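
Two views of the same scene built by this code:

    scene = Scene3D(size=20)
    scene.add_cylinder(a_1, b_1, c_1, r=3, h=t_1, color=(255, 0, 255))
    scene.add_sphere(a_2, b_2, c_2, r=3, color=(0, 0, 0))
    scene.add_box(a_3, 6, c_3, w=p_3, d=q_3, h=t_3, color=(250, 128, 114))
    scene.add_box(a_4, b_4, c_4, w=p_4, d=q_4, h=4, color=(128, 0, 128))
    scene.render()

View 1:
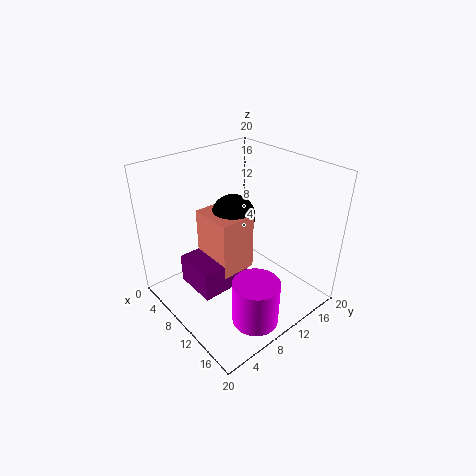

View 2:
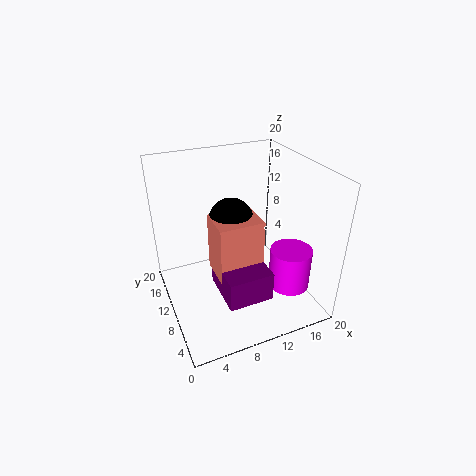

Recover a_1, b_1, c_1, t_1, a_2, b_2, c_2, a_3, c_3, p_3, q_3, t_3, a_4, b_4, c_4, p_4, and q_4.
a_1 = 17; b_1 = 7; c_1 = 2; t_1 = 6; a_2 = 9; b_2 = 10; c_2 = 13; a_3 = 6; c_3 = 6; p_3 = 6; q_3 = 5; t_3 = 8; a_4 = 6; b_4 = 3; c_4 = 4; p_4 = 6; q_4 = 7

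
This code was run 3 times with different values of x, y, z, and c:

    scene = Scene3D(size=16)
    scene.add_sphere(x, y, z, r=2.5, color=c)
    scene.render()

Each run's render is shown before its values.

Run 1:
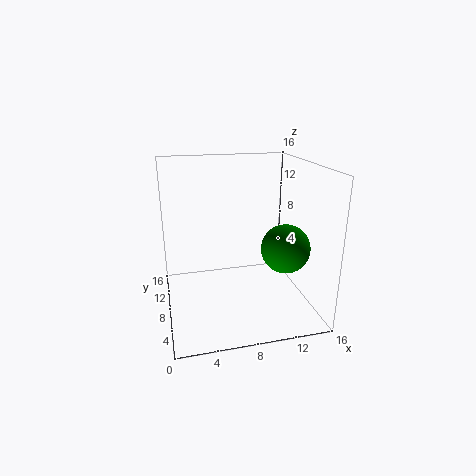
x = 12, y = 4, z = 8, c = 'green'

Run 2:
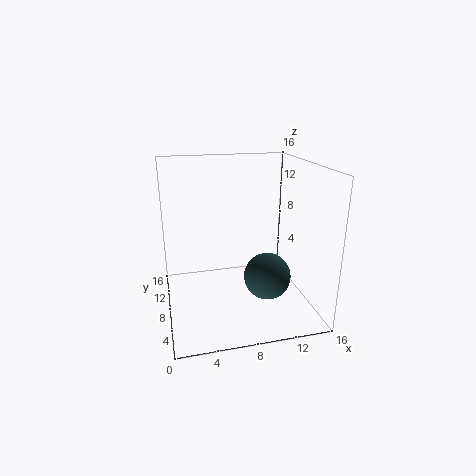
x = 10.5, y = 5, z = 4.5, c = 'darkslategray'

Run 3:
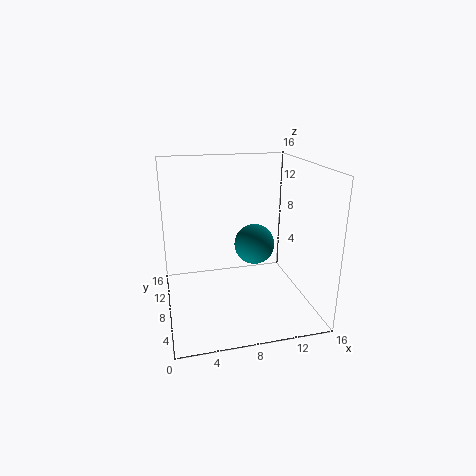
x = 11, y = 11.5, z = 5.5, c = 'teal'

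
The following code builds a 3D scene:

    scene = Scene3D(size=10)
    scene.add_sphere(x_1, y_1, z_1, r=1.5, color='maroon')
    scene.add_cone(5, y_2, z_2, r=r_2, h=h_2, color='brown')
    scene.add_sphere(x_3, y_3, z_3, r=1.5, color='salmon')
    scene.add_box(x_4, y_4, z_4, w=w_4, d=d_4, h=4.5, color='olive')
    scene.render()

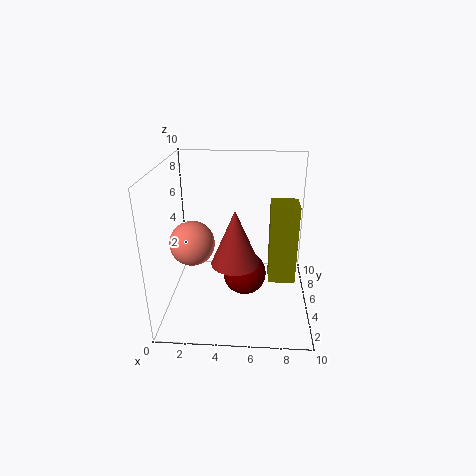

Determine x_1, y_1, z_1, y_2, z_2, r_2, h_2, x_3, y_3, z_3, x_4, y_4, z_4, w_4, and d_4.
x_1 = 5.5
y_1 = 4.5
z_1 = 2.5
y_2 = 2.5
z_2 = 4.5
r_2 = 1.5
h_2 = 3.5
x_3 = 2
y_3 = 4
z_3 = 5
x_4 = 7
y_4 = 0.5
z_4 = 4.5
w_4 = 1.5
d_4 = 1.5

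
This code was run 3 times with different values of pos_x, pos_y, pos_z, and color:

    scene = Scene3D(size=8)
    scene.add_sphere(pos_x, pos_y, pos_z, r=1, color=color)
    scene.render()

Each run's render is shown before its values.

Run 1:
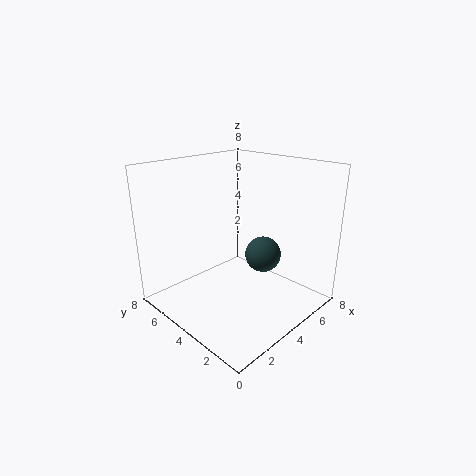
pos_x = 5, pos_y = 3, pos_z = 3, color = 'darkslategray'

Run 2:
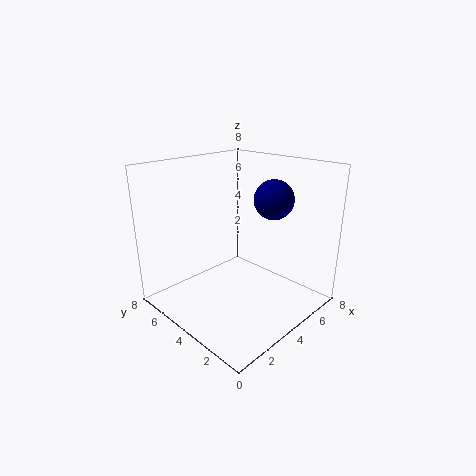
pos_x = 4.5, pos_y = 2, pos_z = 6.5, color = 'navy'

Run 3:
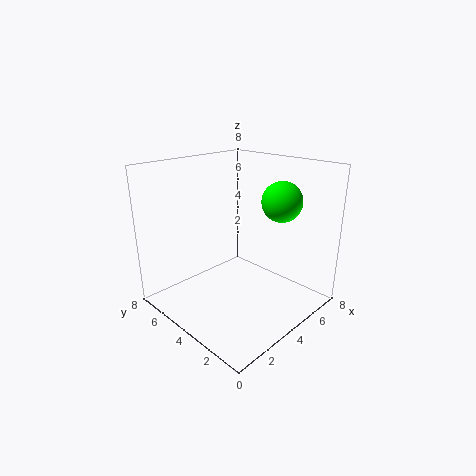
pos_x = 4.5, pos_y = 1.5, pos_z = 6.5, color = 'lime'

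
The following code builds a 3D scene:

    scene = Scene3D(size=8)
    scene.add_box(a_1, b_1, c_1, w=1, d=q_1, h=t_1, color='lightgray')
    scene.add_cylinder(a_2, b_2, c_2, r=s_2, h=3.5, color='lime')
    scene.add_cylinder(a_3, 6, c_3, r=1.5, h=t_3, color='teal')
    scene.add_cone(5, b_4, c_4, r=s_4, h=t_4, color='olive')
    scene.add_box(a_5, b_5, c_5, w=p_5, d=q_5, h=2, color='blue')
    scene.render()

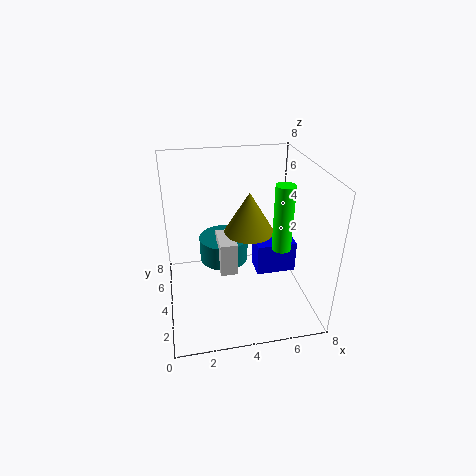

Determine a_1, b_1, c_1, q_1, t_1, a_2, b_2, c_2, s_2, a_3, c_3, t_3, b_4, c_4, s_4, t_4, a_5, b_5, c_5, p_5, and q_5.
a_1 = 3; b_1 = 4; c_1 = 1.5; q_1 = 2; t_1 = 2; a_2 = 6; b_2 = 2.5; c_2 = 4; s_2 = 0.5; a_3 = 3.5; c_3 = 1.5; t_3 = 1.5; b_4 = 5.5; c_4 = 3.5; s_4 = 1.5; t_4 = 2.5; a_5 = 5.5; b_5 = 5; c_5 = 0.5; p_5 = 2.5; q_5 = 1.5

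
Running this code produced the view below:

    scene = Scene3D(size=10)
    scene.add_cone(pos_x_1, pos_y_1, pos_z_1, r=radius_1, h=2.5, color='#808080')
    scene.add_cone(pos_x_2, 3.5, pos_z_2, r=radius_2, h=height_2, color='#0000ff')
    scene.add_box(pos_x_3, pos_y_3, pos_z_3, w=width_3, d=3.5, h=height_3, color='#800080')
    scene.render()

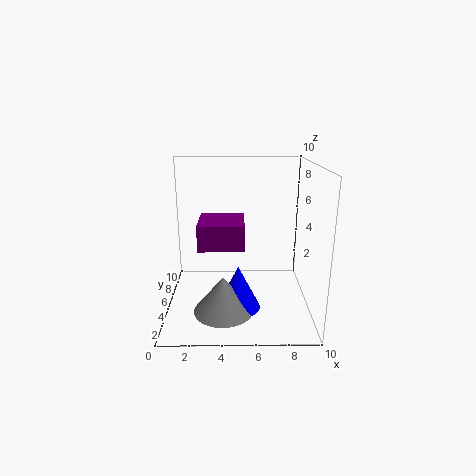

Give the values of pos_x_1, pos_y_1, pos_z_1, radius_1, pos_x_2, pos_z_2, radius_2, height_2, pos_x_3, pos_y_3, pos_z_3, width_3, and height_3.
pos_x_1 = 4, pos_y_1 = 3, pos_z_1 = 0.5, radius_1 = 2, pos_x_2 = 5, pos_z_2 = 0.5, radius_2 = 1.5, height_2 = 3, pos_x_3 = 2, pos_y_3 = 6, pos_z_3 = 3.5, width_3 = 3.5, height_3 = 2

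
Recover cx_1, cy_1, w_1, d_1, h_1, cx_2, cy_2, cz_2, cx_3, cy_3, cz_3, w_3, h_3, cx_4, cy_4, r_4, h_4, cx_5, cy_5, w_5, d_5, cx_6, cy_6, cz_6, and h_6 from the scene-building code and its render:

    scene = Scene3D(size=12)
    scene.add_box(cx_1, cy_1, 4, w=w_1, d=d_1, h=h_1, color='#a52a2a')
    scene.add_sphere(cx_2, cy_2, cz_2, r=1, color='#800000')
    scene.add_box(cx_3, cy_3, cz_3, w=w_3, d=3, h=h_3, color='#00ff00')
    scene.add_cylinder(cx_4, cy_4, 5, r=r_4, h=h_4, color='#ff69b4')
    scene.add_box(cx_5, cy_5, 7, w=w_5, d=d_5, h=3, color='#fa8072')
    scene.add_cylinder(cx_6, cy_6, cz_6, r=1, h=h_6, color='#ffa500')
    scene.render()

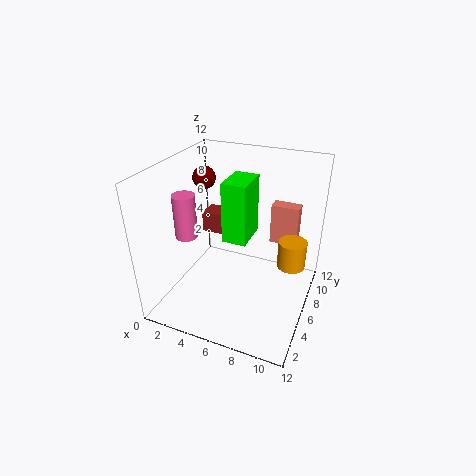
cx_1 = 1; cy_1 = 9; w_1 = 3; d_1 = 2; h_1 = 2; cx_2 = 2; cy_2 = 8; cz_2 = 10; cx_3 = 5; cy_3 = 5; cz_3 = 6; w_3 = 2; h_3 = 5; cx_4 = 1; cy_4 = 6; r_4 = 1; h_4 = 4; cx_5 = 9; cy_5 = 5; w_5 = 2; d_5 = 1; cx_6 = 11; cy_6 = 4; cz_6 = 6; h_6 = 2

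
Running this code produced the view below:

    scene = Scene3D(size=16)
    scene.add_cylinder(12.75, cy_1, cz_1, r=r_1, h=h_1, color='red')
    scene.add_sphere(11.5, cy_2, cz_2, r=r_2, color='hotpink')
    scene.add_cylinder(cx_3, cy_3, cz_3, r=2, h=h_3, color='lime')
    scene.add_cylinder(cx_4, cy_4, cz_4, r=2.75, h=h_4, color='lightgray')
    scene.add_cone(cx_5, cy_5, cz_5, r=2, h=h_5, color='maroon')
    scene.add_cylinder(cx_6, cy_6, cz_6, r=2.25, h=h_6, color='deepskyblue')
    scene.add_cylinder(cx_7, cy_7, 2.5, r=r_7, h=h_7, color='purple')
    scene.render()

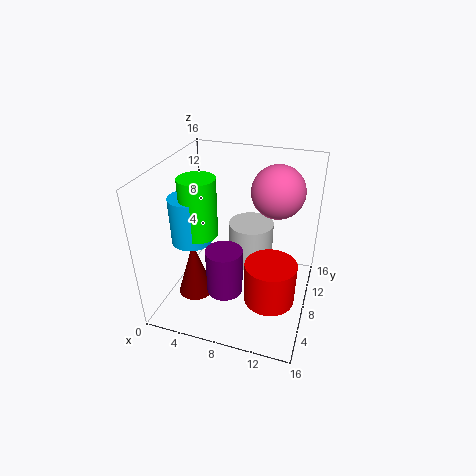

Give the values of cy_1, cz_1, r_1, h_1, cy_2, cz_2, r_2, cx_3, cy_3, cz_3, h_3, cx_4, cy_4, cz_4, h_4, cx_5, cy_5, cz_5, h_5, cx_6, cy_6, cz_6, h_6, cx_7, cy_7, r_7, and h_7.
cy_1 = 3.5
cz_1 = 4.5
r_1 = 2.5
h_1 = 4.25
cy_2 = 11.5
cz_2 = 12.5
r_2 = 3
cx_3 = 4
cy_3 = 6.75
cz_3 = 8.5
h_3 = 6.5
cx_4 = 8.25
cy_4 = 12.5
cz_4 = 2.25
h_4 = 5.25
cx_5 = 3.5
cy_5 = 5.75
cz_5 = 1.25
h_5 = 6.5
cx_6 = 3
cy_6 = 6.75
cz_6 = 7.5
h_6 = 5.25
cx_7 = 7.25
cy_7 = 5.5
r_7 = 2
h_7 = 5.25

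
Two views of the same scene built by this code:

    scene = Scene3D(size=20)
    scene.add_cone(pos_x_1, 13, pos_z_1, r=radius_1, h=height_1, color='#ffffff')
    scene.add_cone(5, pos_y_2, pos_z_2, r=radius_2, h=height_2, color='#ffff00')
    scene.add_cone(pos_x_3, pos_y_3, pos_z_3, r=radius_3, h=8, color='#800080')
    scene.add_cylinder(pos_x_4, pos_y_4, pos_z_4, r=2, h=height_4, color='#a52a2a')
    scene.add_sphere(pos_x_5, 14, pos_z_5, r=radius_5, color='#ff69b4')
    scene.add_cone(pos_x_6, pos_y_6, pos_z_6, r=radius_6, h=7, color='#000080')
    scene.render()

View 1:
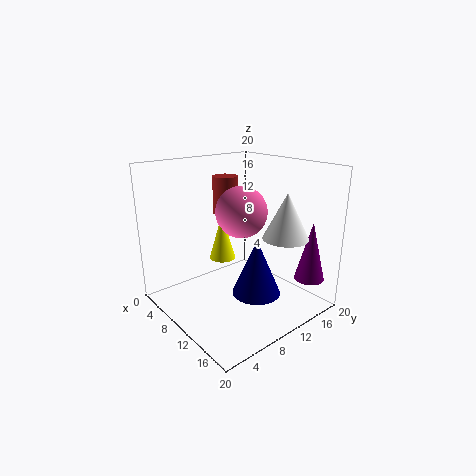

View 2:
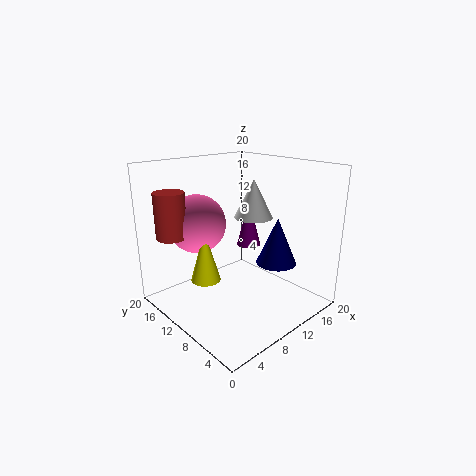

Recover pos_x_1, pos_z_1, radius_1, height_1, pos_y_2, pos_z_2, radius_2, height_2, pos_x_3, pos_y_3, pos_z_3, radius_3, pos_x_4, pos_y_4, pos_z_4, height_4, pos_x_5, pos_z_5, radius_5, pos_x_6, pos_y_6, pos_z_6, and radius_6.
pos_x_1 = 16, pos_z_1 = 11, radius_1 = 3, height_1 = 6, pos_y_2 = 11, pos_z_2 = 5, radius_2 = 2, height_2 = 7, pos_x_3 = 18, pos_y_3 = 16, pos_z_3 = 5, radius_3 = 2, pos_x_4 = 2, pos_y_4 = 14, pos_z_4 = 11, height_4 = 6, pos_x_5 = 6, pos_z_5 = 12, radius_5 = 4, pos_x_6 = 16, pos_y_6 = 8, pos_z_6 = 5, radius_6 = 3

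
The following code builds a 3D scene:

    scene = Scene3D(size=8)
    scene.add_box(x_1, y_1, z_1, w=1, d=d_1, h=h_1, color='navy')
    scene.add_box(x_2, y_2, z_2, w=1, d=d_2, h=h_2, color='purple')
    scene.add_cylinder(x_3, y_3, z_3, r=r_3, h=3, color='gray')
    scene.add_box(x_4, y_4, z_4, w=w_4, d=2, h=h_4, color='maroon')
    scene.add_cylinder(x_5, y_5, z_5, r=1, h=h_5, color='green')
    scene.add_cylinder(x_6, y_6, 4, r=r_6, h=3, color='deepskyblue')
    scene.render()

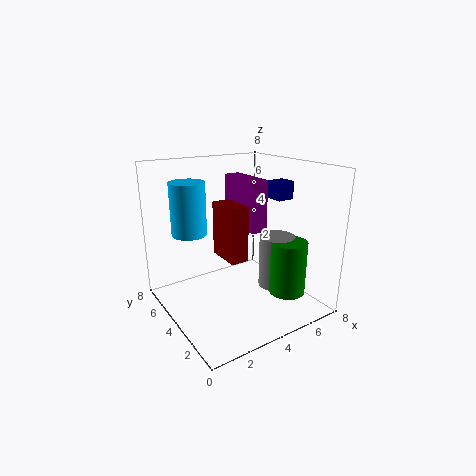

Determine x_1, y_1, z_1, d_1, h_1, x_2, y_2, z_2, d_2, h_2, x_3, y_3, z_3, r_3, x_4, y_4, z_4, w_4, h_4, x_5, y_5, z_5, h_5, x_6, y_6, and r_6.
x_1 = 6; y_1 = 3; z_1 = 6; d_1 = 1; h_1 = 1; x_2 = 5; y_2 = 4; z_2 = 4; d_2 = 3; h_2 = 3; x_3 = 6; y_3 = 3; z_3 = 1; r_3 = 1; x_4 = 3; y_4 = 3; z_4 = 3; w_4 = 1; h_4 = 3; x_5 = 6; y_5 = 2; z_5 = 1; h_5 = 3; x_6 = 2; y_6 = 6; r_6 = 1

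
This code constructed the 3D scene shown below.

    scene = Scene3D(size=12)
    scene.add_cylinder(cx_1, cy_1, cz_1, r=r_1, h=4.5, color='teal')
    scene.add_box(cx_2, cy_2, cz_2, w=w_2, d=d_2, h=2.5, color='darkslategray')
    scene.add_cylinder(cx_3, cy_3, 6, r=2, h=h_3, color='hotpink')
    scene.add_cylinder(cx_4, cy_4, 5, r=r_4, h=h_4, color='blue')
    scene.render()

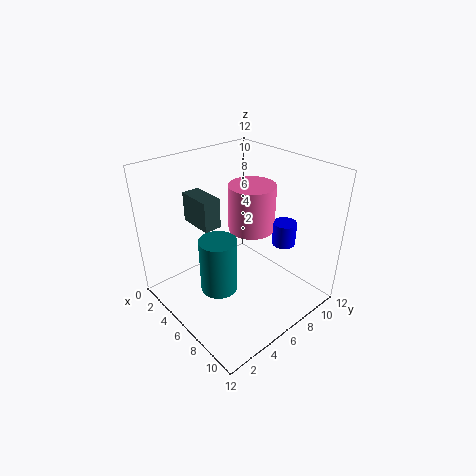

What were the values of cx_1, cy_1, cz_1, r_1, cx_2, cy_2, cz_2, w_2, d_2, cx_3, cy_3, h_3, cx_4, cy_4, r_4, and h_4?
cx_1 = 6.5
cy_1 = 3.5
cz_1 = 2.5
r_1 = 1.5
cx_2 = 2
cy_2 = 3.5
cz_2 = 7
w_2 = 3
d_2 = 1.5
cx_3 = 5.5
cy_3 = 8
h_3 = 4
cx_4 = 8
cy_4 = 9.5
r_4 = 1
h_4 = 2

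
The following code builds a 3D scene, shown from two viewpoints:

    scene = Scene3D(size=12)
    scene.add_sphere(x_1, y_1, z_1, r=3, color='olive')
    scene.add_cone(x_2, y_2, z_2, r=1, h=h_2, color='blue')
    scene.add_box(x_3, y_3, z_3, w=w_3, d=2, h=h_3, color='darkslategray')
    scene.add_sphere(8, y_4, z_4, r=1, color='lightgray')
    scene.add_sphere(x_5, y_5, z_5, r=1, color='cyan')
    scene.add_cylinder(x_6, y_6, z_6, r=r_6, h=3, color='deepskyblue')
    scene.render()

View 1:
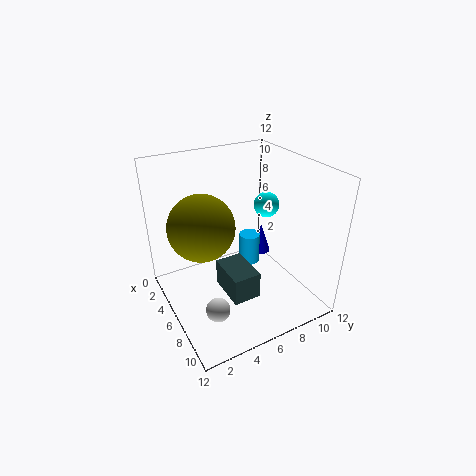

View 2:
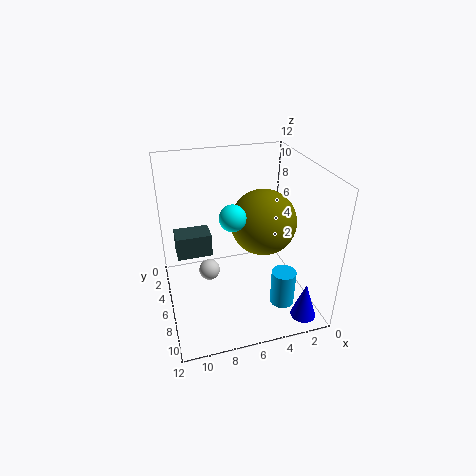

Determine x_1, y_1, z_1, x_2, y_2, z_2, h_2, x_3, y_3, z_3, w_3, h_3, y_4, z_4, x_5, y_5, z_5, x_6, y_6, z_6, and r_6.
x_1 = 3; y_1 = 4; z_1 = 6; x_2 = 2; y_2 = 11; z_2 = 1; h_2 = 3; x_3 = 8; y_3 = 3; z_3 = 4; w_3 = 3; h_3 = 2; y_4 = 3; z_4 = 1; x_5 = 7; y_5 = 8; z_5 = 9; x_6 = 3; y_6 = 9; z_6 = 1; r_6 = 1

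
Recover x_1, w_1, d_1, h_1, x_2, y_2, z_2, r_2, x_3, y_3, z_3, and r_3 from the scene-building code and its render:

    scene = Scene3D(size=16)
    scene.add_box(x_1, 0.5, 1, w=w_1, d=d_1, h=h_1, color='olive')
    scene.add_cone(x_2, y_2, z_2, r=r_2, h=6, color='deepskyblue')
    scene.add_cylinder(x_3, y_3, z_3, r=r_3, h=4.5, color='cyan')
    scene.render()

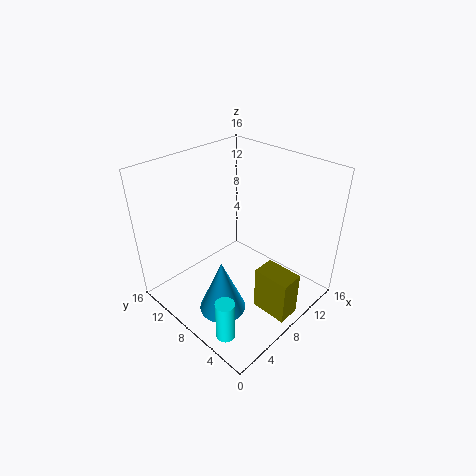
x_1 = 7, w_1 = 2.5, d_1 = 4, h_1 = 5, x_2 = 4, y_2 = 6.5, z_2 = 1.5, r_2 = 2.5, x_3 = 2, y_3 = 4, z_3 = 0.5, r_3 = 1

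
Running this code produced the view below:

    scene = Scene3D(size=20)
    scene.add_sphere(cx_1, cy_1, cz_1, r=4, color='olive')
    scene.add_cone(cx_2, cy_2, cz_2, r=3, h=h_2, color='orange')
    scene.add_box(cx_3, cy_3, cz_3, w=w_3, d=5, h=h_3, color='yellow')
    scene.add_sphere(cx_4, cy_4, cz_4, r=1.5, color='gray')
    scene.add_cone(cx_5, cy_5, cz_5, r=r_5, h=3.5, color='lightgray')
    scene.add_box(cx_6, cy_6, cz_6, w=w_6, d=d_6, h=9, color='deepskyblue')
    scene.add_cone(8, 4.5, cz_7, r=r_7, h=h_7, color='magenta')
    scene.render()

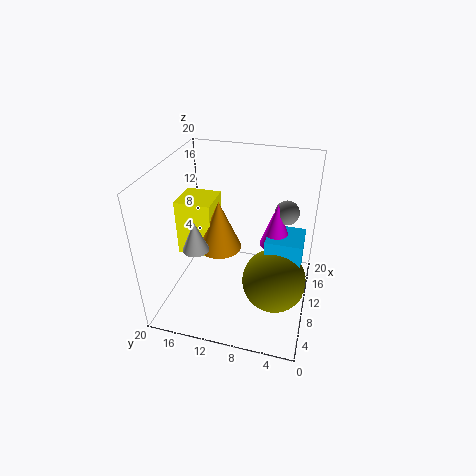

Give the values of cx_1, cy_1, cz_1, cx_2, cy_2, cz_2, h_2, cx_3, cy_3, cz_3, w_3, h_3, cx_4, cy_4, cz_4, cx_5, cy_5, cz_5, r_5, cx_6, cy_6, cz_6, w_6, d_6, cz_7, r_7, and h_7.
cx_1 = 5.5, cy_1 = 4, cz_1 = 7.5, cx_2 = 9.5, cy_2 = 12.5, cz_2 = 8.5, h_2 = 7, cx_3 = 8.5, cy_3 = 13.5, cz_3 = 7, w_3 = 5, h_3 = 8, cx_4 = 9, cy_4 = 3.5, cz_4 = 15.5, cx_5 = 1.5, cy_5 = 12.5, cz_5 = 13.5, r_5 = 1.5, cx_6 = 5.5, cy_6 = 1, cz_6 = 4, w_6 = 4.5, d_6 = 4.5, cz_7 = 11.5, r_7 = 2, h_7 = 5.5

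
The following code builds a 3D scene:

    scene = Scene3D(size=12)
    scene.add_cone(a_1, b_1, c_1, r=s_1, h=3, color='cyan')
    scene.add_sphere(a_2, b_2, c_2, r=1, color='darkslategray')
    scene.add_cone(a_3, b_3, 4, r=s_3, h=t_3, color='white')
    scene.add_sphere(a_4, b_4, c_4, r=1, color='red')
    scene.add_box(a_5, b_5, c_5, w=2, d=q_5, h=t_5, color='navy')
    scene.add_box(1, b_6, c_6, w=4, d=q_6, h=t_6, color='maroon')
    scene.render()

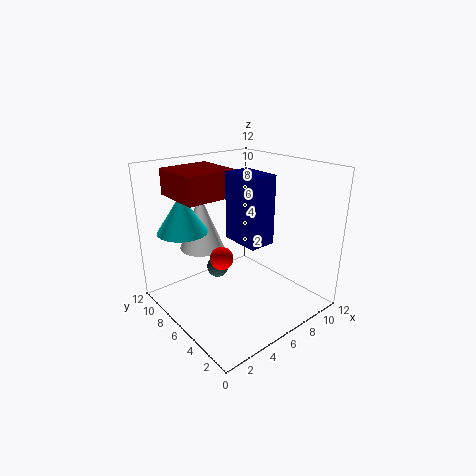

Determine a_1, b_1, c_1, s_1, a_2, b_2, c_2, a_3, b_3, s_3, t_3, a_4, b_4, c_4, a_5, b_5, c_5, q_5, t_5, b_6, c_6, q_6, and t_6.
a_1 = 2; b_1 = 8; c_1 = 7; s_1 = 2; a_2 = 6; b_2 = 9; c_2 = 2; a_3 = 5; b_3 = 10; s_3 = 2; t_3 = 5; a_4 = 5; b_4 = 7; c_4 = 4; a_5 = 4; b_5 = 2; c_5 = 7; q_5 = 3; t_5 = 5; b_6 = 5; c_6 = 10; q_6 = 4; t_6 = 2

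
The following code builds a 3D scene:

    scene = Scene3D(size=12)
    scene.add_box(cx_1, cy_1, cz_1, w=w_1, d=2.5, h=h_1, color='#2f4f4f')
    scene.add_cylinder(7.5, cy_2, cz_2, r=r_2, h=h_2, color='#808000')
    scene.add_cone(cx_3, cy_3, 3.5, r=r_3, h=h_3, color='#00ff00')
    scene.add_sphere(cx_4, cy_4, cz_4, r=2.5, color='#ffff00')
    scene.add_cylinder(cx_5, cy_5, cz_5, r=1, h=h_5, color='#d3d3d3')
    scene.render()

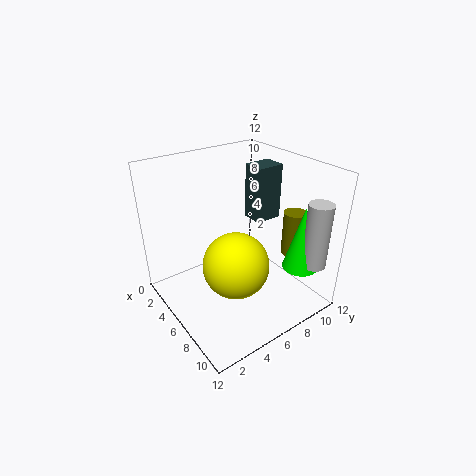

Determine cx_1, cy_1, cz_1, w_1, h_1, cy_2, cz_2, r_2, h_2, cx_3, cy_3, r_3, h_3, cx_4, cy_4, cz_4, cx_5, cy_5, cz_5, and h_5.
cx_1 = 3; cy_1 = 9; cz_1 = 6; w_1 = 2; h_1 = 5; cy_2 = 11; cz_2 = 3.5; r_2 = 1; h_2 = 4; cx_3 = 9.5; cy_3 = 10; r_3 = 1.5; h_3 = 5.5; cx_4 = 8.5; cy_4 = 4; cz_4 = 5.5; cx_5 = 10.5; cy_5 = 10.5; cz_5 = 4; h_5 = 5.5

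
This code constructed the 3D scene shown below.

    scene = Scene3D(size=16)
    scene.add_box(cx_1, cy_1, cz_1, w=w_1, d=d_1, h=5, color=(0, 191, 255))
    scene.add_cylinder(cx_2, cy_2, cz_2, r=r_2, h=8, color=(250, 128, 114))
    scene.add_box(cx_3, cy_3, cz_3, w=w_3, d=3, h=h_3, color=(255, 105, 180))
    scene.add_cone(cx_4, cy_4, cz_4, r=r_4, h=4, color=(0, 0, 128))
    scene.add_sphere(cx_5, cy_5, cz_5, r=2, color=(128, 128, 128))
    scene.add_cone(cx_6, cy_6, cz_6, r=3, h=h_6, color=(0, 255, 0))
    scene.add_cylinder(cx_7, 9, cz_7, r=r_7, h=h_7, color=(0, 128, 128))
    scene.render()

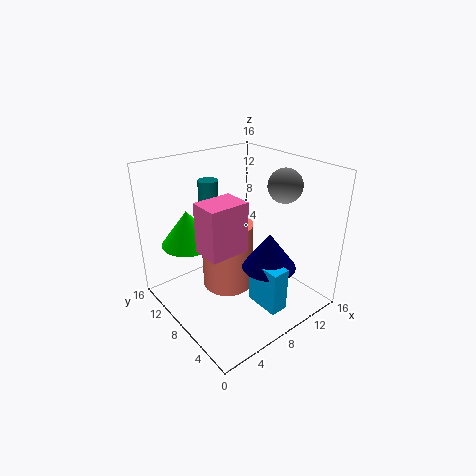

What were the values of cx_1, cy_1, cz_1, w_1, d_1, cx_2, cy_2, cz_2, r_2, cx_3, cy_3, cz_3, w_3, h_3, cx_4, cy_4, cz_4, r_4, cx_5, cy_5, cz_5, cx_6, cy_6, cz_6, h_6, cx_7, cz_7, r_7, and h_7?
cx_1 = 8
cy_1 = 2
cz_1 = 1
w_1 = 2
d_1 = 4
cx_2 = 8
cy_2 = 10
cz_2 = 1
r_2 = 3
cx_3 = 2
cy_3 = 4
cz_3 = 9
w_3 = 4
h_3 = 5
cx_4 = 10
cy_4 = 5
cz_4 = 5
r_4 = 3
cx_5 = 14
cy_5 = 7
cz_5 = 13
cx_6 = 4
cy_6 = 12
cz_6 = 7
h_6 = 4
cx_7 = 5
cz_7 = 10
r_7 = 1
h_7 = 5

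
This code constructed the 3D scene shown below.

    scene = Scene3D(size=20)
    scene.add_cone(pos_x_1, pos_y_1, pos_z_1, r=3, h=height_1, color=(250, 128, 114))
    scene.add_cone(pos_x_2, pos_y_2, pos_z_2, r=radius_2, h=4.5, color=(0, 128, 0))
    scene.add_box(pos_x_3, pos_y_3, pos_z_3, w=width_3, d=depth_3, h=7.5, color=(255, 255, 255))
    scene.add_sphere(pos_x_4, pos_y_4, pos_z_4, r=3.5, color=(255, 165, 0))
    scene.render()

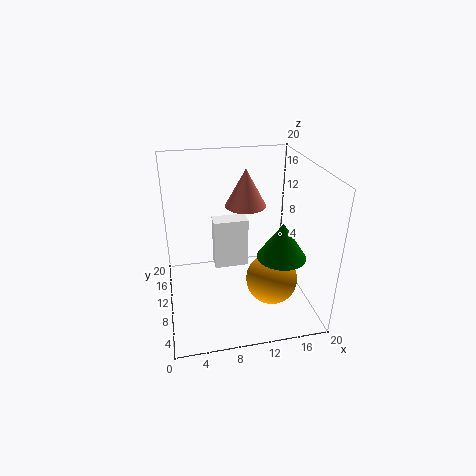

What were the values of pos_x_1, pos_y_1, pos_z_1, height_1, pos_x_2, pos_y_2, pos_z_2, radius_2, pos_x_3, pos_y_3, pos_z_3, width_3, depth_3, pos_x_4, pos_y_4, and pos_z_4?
pos_x_1 = 12
pos_y_1 = 14
pos_z_1 = 13
height_1 = 5.5
pos_x_2 = 14
pos_y_2 = 3.5
pos_z_2 = 10.5
radius_2 = 3
pos_x_3 = 7
pos_y_3 = 12
pos_z_3 = 4
width_3 = 5
depth_3 = 2.5
pos_x_4 = 14
pos_y_4 = 6.5
pos_z_4 = 5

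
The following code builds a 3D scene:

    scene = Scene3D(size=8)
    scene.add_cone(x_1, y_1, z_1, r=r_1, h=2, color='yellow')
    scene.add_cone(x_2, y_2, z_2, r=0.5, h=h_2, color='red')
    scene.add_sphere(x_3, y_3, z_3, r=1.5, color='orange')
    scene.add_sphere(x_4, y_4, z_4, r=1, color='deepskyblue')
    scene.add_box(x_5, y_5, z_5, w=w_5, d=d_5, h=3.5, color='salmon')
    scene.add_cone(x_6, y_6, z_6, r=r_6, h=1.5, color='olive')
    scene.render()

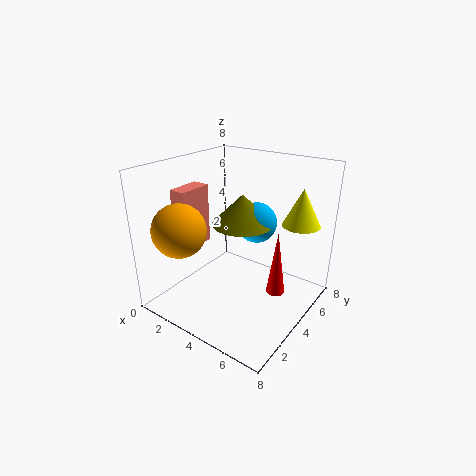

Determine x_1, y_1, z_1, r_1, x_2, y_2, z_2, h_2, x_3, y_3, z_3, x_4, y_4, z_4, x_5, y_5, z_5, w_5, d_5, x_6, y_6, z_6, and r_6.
x_1 = 7; y_1 = 5.5; z_1 = 5; r_1 = 1; x_2 = 6.5; y_2 = 4; z_2 = 1.5; h_2 = 3.5; x_3 = 1.5; y_3 = 2; z_3 = 4.5; x_4 = 5.5; y_4 = 3.5; z_4 = 5.5; x_5 = 0.5; y_5 = 2.5; z_5 = 3; w_5 = 1; d_5 = 2; x_6 = 5; y_6 = 3; z_6 = 5.5; r_6 = 1.5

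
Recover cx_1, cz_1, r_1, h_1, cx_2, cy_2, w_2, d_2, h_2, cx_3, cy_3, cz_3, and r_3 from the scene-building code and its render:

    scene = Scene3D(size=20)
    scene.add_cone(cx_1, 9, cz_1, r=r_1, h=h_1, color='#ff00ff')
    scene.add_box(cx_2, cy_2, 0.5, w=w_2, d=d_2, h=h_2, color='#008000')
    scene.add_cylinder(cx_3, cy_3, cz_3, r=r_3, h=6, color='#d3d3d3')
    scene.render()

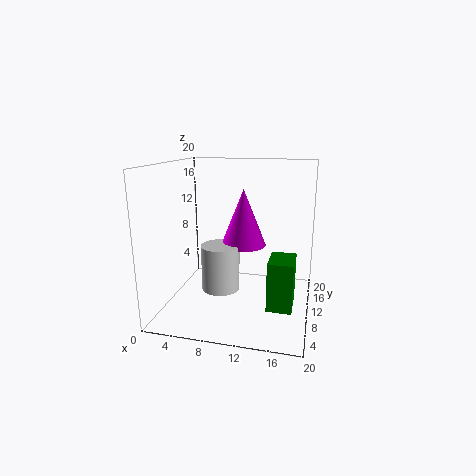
cx_1 = 11
cz_1 = 9.5
r_1 = 3
h_1 = 7.5
cx_2 = 14.5
cy_2 = 7.5
w_2 = 3.5
d_2 = 5
h_2 = 7
cx_3 = 8.5
cy_3 = 6.5
cz_3 = 4
r_3 = 2.5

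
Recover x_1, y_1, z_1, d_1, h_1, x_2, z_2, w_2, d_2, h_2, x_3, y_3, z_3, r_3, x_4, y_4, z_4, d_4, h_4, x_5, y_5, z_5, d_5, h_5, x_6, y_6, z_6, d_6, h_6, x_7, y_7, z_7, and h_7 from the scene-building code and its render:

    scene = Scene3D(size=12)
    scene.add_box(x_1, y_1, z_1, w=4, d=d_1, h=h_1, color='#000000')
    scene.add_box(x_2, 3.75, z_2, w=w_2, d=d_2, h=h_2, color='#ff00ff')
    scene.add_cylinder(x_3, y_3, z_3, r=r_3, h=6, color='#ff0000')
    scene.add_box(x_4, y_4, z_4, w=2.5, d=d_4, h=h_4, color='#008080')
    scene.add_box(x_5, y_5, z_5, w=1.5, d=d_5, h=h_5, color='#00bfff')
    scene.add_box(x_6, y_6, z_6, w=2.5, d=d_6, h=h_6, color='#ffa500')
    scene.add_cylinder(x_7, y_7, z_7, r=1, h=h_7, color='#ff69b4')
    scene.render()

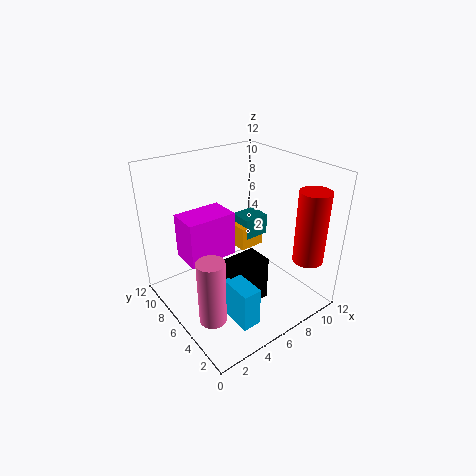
x_1 = 3.75; y_1 = 4; z_1 = 0.25; d_1 = 2.25; h_1 = 4; x_2 = 0.5; z_2 = 6.5; w_2 = 3.5; d_2 = 2.25; h_2 = 3.25; x_3 = 10; y_3 = 1.75; z_3 = 4.5; r_3 = 1.25; x_4 = 8.75; y_4 = 8.25; z_4 = 3.75; d_4 = 2.25; h_4 = 2; x_5 = 3.25; y_5 = 1.5; z_5 = 0.75; d_5 = 2.75; h_5 = 3.25; x_6 = 8.25; y_6 = 8.25; z_6 = 2.75; d_6 = 2.25; h_6 = 2.25; x_7 = 1.25; y_7 = 2.75; z_7 = 2.25; h_7 = 5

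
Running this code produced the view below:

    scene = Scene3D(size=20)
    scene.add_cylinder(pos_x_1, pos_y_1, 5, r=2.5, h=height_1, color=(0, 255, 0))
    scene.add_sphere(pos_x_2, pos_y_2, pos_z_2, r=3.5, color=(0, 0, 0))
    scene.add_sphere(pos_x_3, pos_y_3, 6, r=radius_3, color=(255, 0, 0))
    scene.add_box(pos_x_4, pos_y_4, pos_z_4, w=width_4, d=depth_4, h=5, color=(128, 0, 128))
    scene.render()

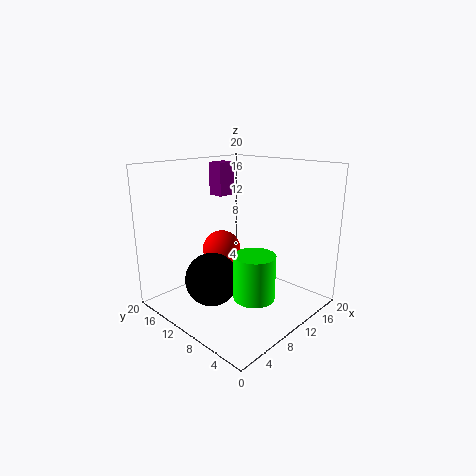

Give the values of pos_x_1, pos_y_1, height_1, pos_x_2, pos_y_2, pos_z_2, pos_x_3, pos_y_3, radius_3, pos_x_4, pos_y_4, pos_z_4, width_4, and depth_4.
pos_x_1 = 6, pos_y_1 = 3.5, height_1 = 5.5, pos_x_2 = 5, pos_y_2 = 10, pos_z_2 = 5.5, pos_x_3 = 12.5, pos_y_3 = 16, radius_3 = 3, pos_x_4 = 12.5, pos_y_4 = 16, pos_z_4 = 14.5, width_4 = 3, depth_4 = 2.5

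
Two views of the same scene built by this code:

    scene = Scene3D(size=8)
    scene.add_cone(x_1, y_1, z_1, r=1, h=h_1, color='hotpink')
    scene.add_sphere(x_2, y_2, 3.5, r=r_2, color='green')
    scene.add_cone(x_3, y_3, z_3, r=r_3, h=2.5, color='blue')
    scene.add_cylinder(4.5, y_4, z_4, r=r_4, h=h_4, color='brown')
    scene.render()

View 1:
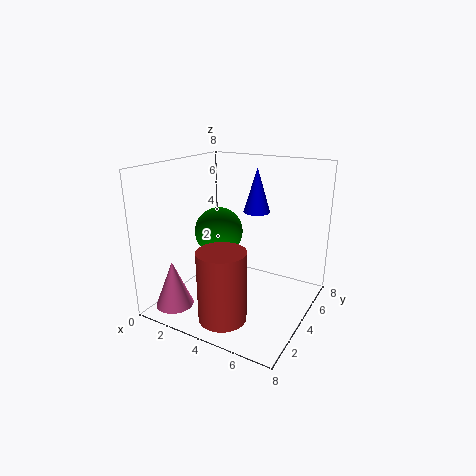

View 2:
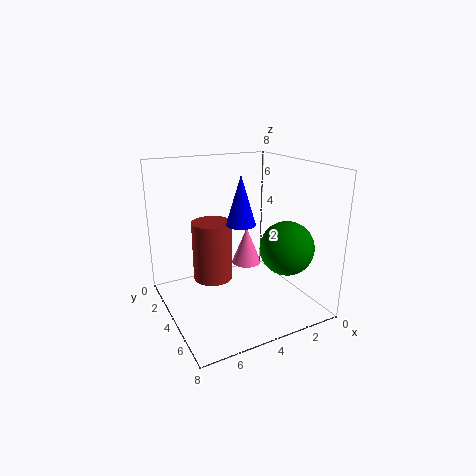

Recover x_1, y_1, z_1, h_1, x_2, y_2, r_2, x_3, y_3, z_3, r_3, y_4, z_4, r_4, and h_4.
x_1 = 1.75, y_1 = 1, z_1 = 0.75, h_1 = 2.5, x_2 = 1.75, y_2 = 5.5, r_2 = 1.5, x_3 = 4.5, y_3 = 5.25, z_3 = 5.25, r_3 = 0.75, y_4 = 1.5, z_4 = 0.5, r_4 = 1.25, h_4 = 3.75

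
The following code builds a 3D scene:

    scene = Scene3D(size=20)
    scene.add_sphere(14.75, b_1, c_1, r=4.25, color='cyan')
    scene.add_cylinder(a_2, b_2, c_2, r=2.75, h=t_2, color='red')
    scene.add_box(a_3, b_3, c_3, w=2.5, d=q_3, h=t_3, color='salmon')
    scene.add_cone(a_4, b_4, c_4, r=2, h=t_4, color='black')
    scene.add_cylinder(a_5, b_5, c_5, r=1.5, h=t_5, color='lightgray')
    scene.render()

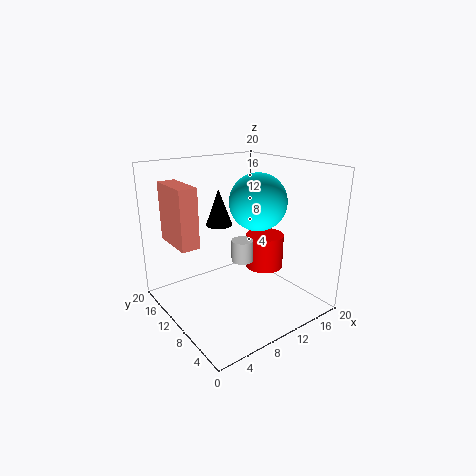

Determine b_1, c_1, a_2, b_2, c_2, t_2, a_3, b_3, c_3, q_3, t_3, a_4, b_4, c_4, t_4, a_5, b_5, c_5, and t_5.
b_1 = 11.5; c_1 = 14; a_2 = 14.75; b_2 = 9.75; c_2 = 4.5; t_2 = 5; a_3 = 1.75; b_3 = 10.5; c_3 = 9.75; q_3 = 6.25; t_3 = 8; a_4 = 10.5; b_4 = 15.5; c_4 = 10.25; t_4 = 5.5; a_5 = 10; b_5 = 9; c_5 = 7; t_5 = 3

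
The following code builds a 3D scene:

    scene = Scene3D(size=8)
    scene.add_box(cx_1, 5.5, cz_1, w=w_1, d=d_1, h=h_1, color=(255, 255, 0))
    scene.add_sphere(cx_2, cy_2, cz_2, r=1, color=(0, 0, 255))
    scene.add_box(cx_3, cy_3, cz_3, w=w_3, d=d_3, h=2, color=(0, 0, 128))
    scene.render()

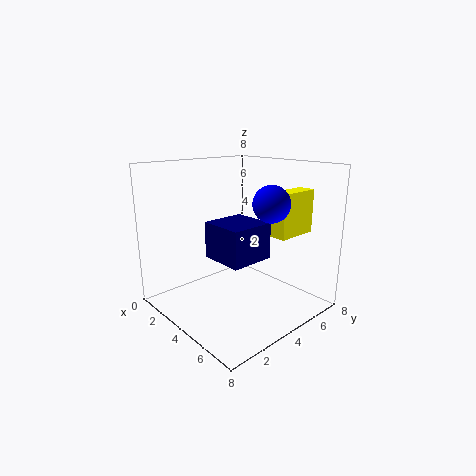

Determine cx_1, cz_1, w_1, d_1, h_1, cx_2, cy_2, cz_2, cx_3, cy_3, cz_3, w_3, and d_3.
cx_1 = 5; cz_1 = 4; w_1 = 1; d_1 = 2.5; h_1 = 2.5; cx_2 = 5.5; cy_2 = 5; cz_2 = 6; cx_3 = 3; cy_3 = 2.5; cz_3 = 3; w_3 = 2.5; d_3 = 2.5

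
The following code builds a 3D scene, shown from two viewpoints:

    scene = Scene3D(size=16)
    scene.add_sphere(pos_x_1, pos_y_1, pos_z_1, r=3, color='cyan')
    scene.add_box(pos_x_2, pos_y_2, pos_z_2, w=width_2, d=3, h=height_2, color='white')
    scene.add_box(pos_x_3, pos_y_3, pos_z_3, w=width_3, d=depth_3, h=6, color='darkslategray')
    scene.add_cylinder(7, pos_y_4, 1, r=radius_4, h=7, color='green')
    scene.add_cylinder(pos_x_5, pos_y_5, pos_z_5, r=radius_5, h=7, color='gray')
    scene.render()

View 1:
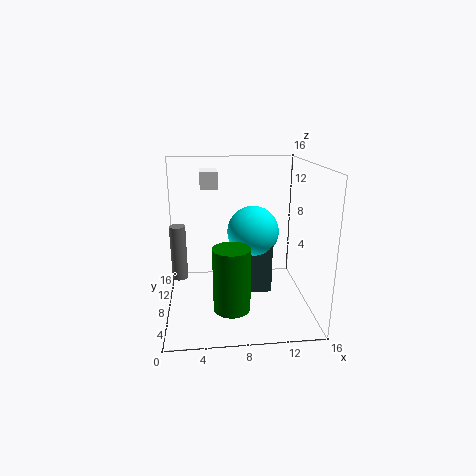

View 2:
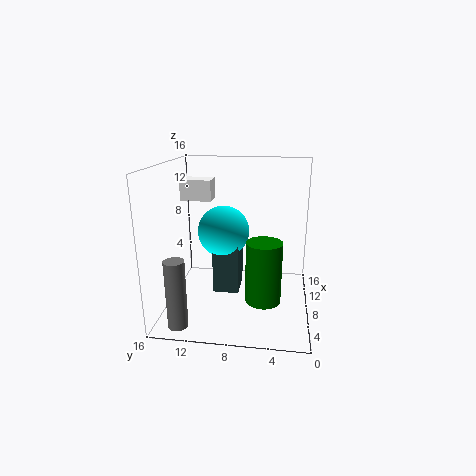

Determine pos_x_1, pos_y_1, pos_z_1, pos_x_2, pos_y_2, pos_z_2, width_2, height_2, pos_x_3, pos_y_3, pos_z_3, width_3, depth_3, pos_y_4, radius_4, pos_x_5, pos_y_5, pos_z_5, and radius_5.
pos_x_1 = 10; pos_y_1 = 10; pos_z_1 = 8; pos_x_2 = 4; pos_y_2 = 10; pos_z_2 = 13; width_2 = 2; height_2 = 2; pos_x_3 = 8; pos_y_3 = 8; pos_z_3 = 1; width_3 = 4; depth_3 = 3; pos_y_4 = 5; radius_4 = 2; pos_x_5 = 1; pos_y_5 = 13; pos_z_5 = 1; radius_5 = 1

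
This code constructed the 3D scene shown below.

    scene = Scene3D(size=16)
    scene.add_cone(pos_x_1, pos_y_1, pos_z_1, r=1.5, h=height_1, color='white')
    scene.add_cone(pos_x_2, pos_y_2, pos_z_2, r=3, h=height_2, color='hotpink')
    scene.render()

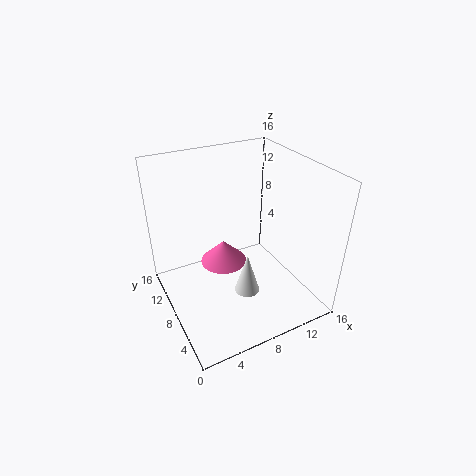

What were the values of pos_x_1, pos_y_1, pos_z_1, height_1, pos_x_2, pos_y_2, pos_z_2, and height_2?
pos_x_1 = 9, pos_y_1 = 7.5, pos_z_1 = 0.5, height_1 = 5, pos_x_2 = 8.5, pos_y_2 = 13, pos_z_2 = 1.5, height_2 = 3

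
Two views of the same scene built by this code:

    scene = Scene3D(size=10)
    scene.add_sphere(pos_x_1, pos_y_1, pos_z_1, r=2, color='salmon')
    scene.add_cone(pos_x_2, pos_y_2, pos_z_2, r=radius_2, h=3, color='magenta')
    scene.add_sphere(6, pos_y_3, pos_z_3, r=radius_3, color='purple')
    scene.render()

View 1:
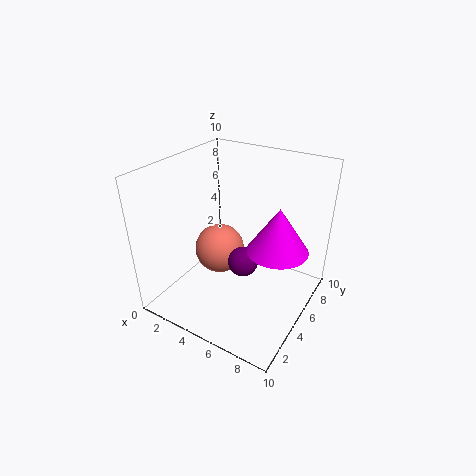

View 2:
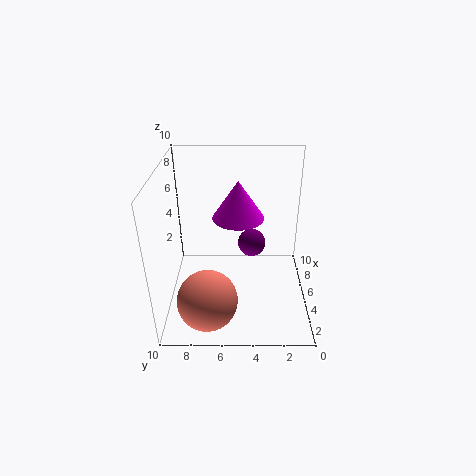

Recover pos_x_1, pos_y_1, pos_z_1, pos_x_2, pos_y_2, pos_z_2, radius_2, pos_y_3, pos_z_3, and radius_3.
pos_x_1 = 2
pos_y_1 = 7
pos_z_1 = 2
pos_x_2 = 8
pos_y_2 = 5
pos_z_2 = 5
radius_2 = 2
pos_y_3 = 4
pos_z_3 = 4
radius_3 = 1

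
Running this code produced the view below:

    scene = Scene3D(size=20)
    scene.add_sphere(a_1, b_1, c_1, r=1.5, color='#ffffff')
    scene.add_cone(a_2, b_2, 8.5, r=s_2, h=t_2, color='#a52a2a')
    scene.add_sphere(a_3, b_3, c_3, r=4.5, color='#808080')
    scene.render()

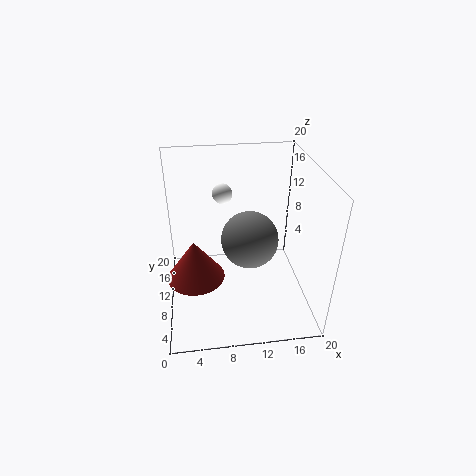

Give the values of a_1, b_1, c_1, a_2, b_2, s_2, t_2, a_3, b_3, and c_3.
a_1 = 8.5, b_1 = 16, c_1 = 14, a_2 = 4, b_2 = 4.5, s_2 = 3.5, t_2 = 5, a_3 = 12.5, b_3 = 14.5, c_3 = 6.5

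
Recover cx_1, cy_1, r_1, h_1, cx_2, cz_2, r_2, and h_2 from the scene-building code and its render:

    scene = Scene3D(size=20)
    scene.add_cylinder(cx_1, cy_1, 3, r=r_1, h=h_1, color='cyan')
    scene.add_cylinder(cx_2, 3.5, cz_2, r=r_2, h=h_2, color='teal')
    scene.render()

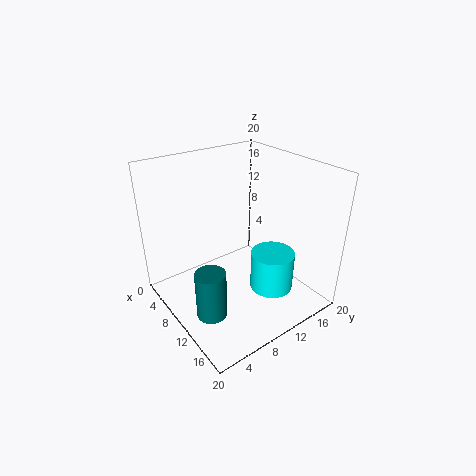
cx_1 = 14, cy_1 = 13, r_1 = 3, h_1 = 5.5, cx_2 = 13, cz_2 = 2, r_2 = 2, h_2 = 6.5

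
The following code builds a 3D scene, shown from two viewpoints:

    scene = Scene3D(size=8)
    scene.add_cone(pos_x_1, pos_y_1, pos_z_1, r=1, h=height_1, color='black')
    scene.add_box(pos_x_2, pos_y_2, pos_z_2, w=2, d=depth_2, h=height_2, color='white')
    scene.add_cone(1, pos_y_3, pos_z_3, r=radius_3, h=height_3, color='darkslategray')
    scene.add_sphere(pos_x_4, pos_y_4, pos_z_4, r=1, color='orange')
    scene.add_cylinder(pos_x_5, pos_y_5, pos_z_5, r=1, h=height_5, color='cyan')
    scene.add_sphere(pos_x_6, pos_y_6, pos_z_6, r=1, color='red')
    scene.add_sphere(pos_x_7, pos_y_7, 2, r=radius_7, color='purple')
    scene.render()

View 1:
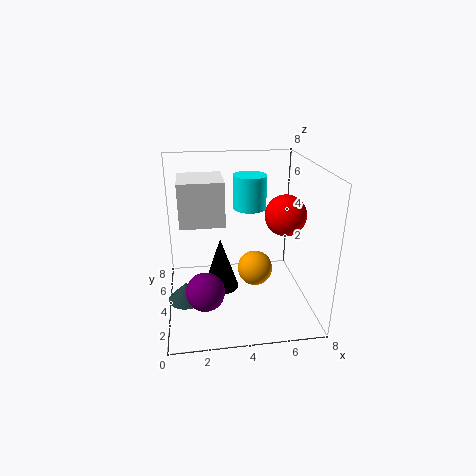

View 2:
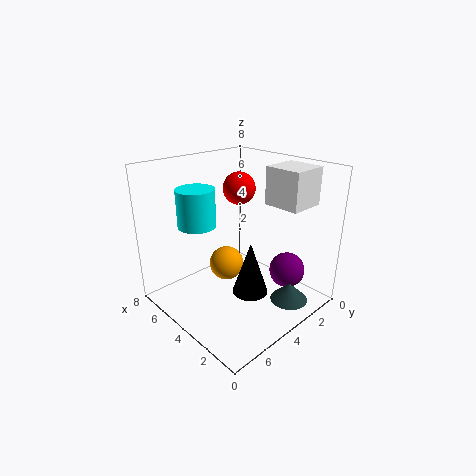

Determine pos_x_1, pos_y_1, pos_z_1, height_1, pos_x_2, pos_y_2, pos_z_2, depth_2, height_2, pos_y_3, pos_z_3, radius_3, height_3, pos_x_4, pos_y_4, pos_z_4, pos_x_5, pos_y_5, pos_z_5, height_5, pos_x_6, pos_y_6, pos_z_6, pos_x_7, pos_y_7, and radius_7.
pos_x_1 = 3
pos_y_1 = 4
pos_z_1 = 1
height_1 = 3
pos_x_2 = 1
pos_y_2 = 1
pos_z_2 = 6
depth_2 = 2
height_2 = 2
pos_y_3 = 3
pos_z_3 = 1
radius_3 = 1
height_3 = 1
pos_x_4 = 5
pos_y_4 = 4
pos_z_4 = 2
pos_x_5 = 5
pos_y_5 = 6
pos_z_5 = 5
height_5 = 2
pos_x_6 = 6
pos_y_6 = 2
pos_z_6 = 6
pos_x_7 = 2
pos_y_7 = 2
radius_7 = 1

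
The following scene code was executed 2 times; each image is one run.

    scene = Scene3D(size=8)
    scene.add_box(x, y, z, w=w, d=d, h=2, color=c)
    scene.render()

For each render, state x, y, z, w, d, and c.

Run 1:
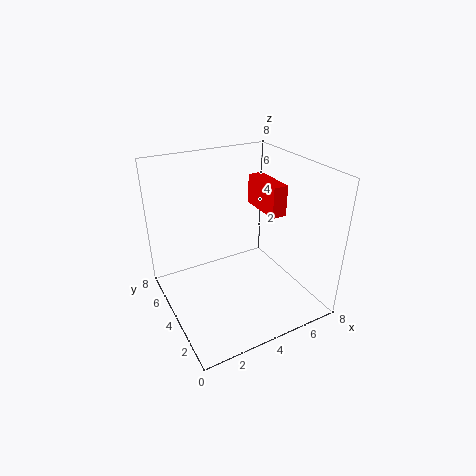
x = 7
y = 5
z = 4
w = 1
d = 3
c = 'red'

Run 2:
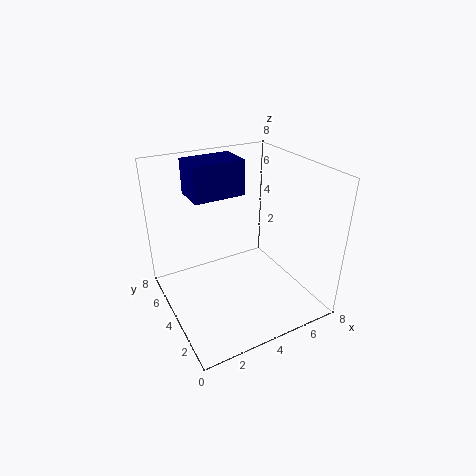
x = 2
y = 5
z = 6
w = 3
d = 2
c = 'navy'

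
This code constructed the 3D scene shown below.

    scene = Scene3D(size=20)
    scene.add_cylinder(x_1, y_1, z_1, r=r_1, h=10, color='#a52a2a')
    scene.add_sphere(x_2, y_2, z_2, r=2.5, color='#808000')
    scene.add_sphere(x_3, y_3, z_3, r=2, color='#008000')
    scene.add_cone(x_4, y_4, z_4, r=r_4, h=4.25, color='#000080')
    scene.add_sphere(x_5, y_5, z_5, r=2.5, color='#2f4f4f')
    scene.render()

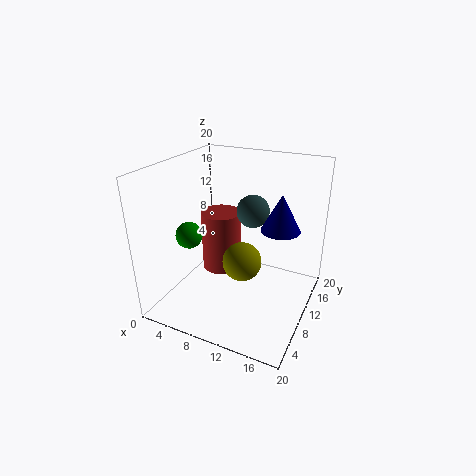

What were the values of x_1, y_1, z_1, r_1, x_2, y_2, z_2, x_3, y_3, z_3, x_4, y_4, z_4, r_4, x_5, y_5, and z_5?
x_1 = 3.75; y_1 = 16.5; z_1 = 0.25; r_1 = 3.25; x_2 = 12.25; y_2 = 6.5; z_2 = 8.75; x_3 = 2; y_3 = 9.75; z_3 = 8.75; x_4 = 17.25; y_4 = 6; z_4 = 14.5; r_4 = 2.25; x_5 = 9.75; y_5 = 15.75; z_5 = 11.75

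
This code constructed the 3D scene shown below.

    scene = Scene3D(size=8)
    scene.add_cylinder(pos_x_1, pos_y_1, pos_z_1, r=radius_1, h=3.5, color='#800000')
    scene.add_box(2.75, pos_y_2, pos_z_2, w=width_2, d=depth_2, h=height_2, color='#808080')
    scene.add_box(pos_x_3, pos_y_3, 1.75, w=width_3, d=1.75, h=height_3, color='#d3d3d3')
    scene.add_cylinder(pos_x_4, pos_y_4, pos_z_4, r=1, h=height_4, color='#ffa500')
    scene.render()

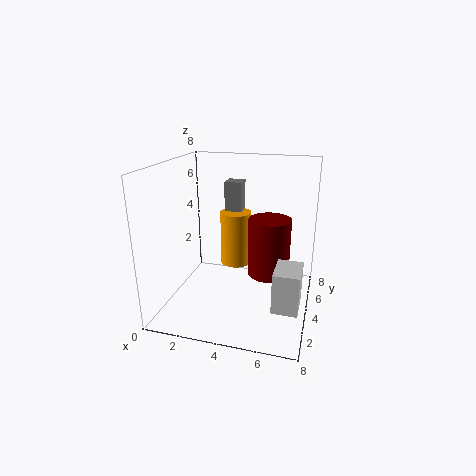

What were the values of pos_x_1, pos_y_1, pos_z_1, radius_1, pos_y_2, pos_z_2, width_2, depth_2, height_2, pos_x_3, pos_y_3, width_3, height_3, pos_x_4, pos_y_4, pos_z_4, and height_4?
pos_x_1 = 5.5; pos_y_1 = 5.5; pos_z_1 = 1.25; radius_1 = 1.25; pos_y_2 = 5.5; pos_z_2 = 5; width_2 = 1; depth_2 = 1; height_2 = 1.75; pos_x_3 = 6.5; pos_y_3 = 0.75; width_3 = 1.25; height_3 = 2; pos_x_4 = 3; pos_y_4 = 7; pos_z_4 = 1; height_4 = 3.5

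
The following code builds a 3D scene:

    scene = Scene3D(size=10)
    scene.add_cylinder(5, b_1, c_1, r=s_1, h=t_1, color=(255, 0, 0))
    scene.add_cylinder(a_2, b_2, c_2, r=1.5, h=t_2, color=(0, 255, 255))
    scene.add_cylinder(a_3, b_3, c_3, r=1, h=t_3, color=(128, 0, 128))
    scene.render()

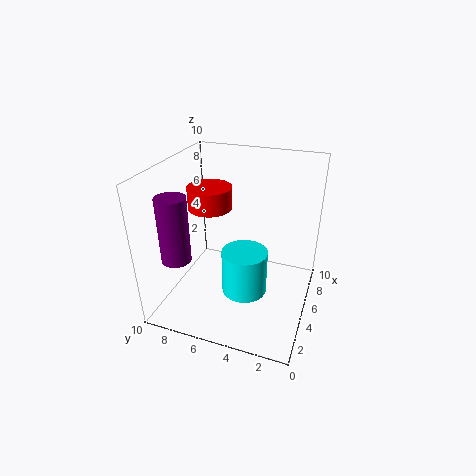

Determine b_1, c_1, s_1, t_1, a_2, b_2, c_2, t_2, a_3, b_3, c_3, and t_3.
b_1 = 7; c_1 = 7; s_1 = 1.5; t_1 = 1.5; a_2 = 3.5; b_2 = 4; c_2 = 2; t_2 = 3; a_3 = 2.5; b_3 = 8.5; c_3 = 4; t_3 = 4.5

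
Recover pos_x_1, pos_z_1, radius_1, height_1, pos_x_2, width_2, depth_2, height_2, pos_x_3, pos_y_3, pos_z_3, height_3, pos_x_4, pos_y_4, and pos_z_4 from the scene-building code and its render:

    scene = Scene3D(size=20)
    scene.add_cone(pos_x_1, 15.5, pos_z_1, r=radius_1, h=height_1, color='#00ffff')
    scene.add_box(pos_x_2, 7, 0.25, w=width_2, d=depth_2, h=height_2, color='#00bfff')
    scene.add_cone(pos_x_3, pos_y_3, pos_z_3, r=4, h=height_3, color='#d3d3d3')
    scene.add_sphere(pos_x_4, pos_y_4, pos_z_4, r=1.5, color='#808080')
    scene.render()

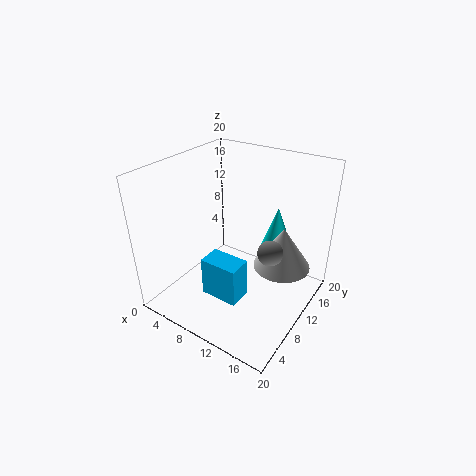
pos_x_1 = 13.25; pos_z_1 = 6.25; radius_1 = 2.5; height_1 = 7; pos_x_2 = 5.5; width_2 = 5.75; depth_2 = 3.5; height_2 = 6; pos_x_3 = 15.5; pos_y_3 = 13; pos_z_3 = 5.75; height_3 = 6; pos_x_4 = 17; pos_y_4 = 6.25; pos_z_4 = 12.25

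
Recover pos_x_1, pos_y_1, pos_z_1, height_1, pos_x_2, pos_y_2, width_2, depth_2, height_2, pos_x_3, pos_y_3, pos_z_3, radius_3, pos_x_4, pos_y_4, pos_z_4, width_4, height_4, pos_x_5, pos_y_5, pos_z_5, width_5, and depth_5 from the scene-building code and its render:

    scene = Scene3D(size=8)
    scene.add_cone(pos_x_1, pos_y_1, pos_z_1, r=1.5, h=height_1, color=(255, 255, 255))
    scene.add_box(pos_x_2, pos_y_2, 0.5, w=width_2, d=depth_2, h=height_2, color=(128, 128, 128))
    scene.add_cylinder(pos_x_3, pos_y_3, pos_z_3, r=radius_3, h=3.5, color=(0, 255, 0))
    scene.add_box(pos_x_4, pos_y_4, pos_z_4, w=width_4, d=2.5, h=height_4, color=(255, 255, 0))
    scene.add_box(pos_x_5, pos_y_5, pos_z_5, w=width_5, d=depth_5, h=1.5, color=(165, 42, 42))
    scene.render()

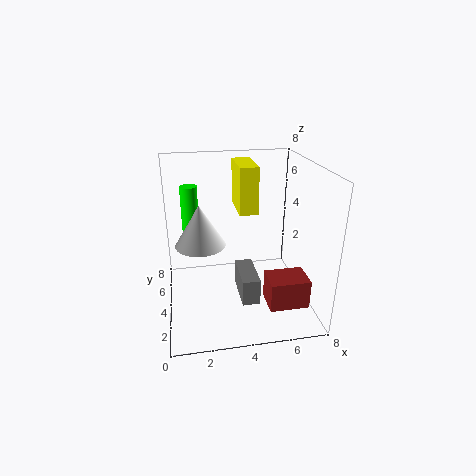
pos_x_1 = 2; pos_y_1 = 5.5; pos_z_1 = 3; height_1 = 2.5; pos_x_2 = 4; pos_y_2 = 2.5; width_2 = 1; depth_2 = 2.5; height_2 = 1.5; pos_x_3 = 1.5; pos_y_3 = 6; pos_z_3 = 3; radius_3 = 0.5; pos_x_4 = 4; pos_y_4 = 3.5; pos_z_4 = 5.5; width_4 = 1; height_4 = 2.5; pos_x_5 = 5; pos_y_5 = 0.5; pos_z_5 = 1.5; width_5 = 2; depth_5 = 1.5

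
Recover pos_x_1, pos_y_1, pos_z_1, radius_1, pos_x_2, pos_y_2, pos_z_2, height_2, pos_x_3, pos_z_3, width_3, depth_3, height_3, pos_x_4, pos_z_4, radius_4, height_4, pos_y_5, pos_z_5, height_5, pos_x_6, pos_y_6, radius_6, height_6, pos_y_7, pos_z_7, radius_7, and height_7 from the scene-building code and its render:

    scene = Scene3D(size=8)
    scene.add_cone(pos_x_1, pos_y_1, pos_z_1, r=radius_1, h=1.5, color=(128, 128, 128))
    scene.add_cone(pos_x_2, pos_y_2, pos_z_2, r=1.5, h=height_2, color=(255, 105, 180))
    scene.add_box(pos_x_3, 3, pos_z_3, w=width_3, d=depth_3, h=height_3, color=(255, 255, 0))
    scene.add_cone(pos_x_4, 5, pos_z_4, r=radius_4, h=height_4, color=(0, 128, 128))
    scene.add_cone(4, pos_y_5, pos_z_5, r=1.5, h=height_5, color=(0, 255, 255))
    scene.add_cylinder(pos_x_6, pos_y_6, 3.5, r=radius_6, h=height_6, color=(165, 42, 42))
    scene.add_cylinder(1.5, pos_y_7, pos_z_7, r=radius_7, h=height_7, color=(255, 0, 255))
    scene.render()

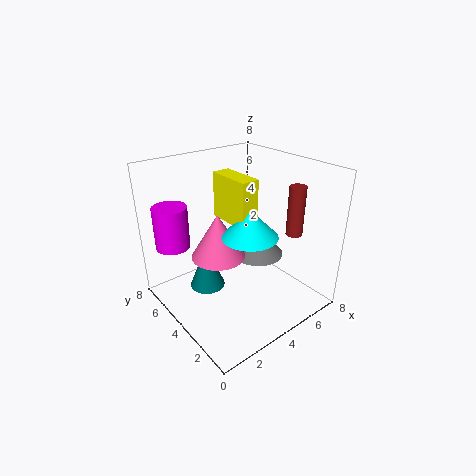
pos_x_1 = 5.5
pos_y_1 = 4
pos_z_1 = 2.5
radius_1 = 1.5
pos_x_2 = 3
pos_y_2 = 4.5
pos_z_2 = 3
height_2 = 2.5
pos_x_3 = 3.5
pos_z_3 = 5
width_3 = 1
depth_3 = 2.5
height_3 = 2.5
pos_x_4 = 2.5
pos_z_4 = 1
radius_4 = 1
height_4 = 2.5
pos_y_5 = 3
pos_z_5 = 4.5
height_5 = 1.5
pos_x_6 = 7.5
pos_y_6 = 3
radius_6 = 0.5
height_6 = 3
pos_y_7 = 7
pos_z_7 = 3
radius_7 = 1
height_7 = 2.5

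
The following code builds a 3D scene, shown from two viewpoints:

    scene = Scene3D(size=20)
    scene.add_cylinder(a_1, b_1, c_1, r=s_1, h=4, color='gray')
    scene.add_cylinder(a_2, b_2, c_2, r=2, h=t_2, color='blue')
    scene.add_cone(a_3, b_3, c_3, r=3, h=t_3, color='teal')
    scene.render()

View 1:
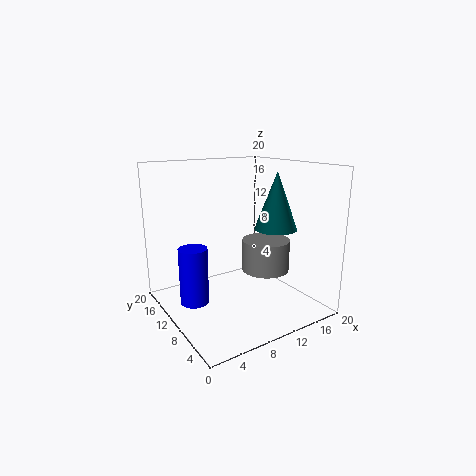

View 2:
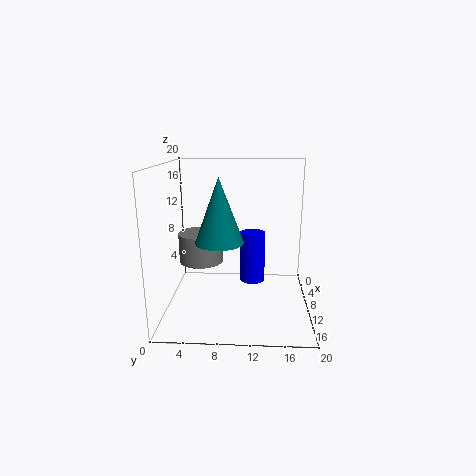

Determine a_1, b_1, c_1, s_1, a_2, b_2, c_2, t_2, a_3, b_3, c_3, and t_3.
a_1 = 11
b_1 = 5
c_1 = 7
s_1 = 3
a_2 = 4
b_2 = 12
c_2 = 1
t_2 = 8
a_3 = 15
b_3 = 8
c_3 = 11
t_3 = 8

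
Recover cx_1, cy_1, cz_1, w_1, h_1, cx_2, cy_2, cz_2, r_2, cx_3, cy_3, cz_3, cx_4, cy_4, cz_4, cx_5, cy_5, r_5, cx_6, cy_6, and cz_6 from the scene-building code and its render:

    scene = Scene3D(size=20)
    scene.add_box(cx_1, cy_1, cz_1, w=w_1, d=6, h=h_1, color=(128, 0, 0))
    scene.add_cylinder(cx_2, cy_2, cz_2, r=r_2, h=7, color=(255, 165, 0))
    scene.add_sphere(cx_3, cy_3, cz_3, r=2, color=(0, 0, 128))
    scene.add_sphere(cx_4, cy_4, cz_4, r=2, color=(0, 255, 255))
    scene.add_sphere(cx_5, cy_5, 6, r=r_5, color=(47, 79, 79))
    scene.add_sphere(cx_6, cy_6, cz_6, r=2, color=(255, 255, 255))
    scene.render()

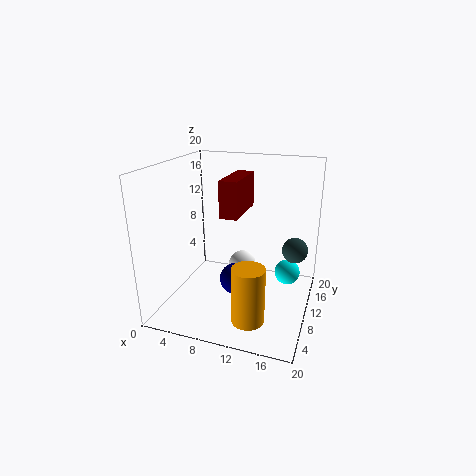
cx_1 = 11
cy_1 = 1
cz_1 = 16
w_1 = 2
h_1 = 4
cx_2 = 14
cy_2 = 2
cz_2 = 3
r_2 = 2
cx_3 = 11
cy_3 = 6
cz_3 = 6
cx_4 = 16
cy_4 = 17
cz_4 = 2
cx_5 = 17
cy_5 = 17
r_5 = 2
cx_6 = 10
cy_6 = 12
cz_6 = 5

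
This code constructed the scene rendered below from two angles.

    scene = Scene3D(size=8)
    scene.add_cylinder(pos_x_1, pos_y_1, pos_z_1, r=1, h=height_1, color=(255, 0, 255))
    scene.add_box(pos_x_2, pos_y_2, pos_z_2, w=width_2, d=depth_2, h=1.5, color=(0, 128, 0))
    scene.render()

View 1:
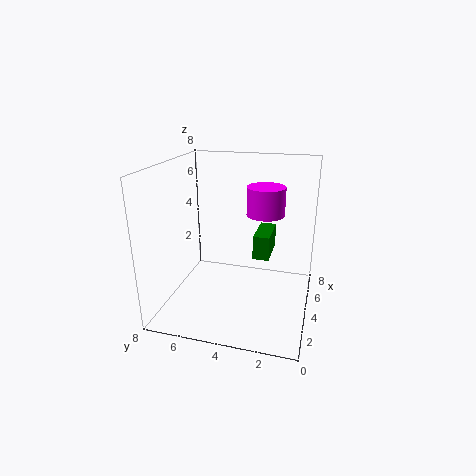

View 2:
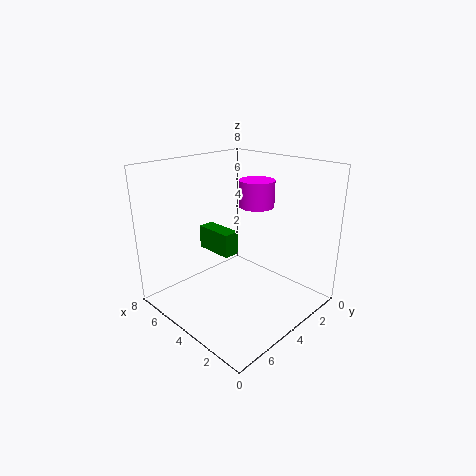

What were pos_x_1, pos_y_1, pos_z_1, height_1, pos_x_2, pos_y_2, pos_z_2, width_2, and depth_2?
pos_x_1 = 4; pos_y_1 = 2.5; pos_z_1 = 5.5; height_1 = 1.5; pos_x_2 = 5.5; pos_y_2 = 2.5; pos_z_2 = 2; width_2 = 2.5; depth_2 = 1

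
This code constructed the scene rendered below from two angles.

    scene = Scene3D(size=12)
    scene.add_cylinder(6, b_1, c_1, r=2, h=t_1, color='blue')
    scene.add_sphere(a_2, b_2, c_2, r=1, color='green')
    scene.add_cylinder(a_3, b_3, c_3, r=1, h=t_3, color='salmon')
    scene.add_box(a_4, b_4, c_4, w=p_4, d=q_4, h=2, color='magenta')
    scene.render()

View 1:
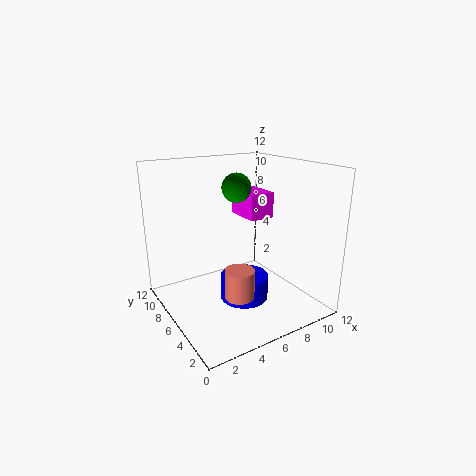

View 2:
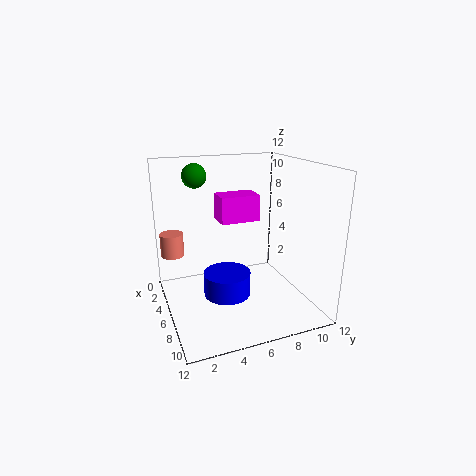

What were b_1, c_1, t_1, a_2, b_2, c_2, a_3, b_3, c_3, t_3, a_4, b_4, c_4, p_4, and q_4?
b_1 = 5
c_1 = 1
t_1 = 2
a_2 = 4
b_2 = 3
c_2 = 11
a_3 = 3
b_3 = 1
c_3 = 4
t_3 = 2
a_4 = 6
b_4 = 4
c_4 = 8
p_4 = 2
q_4 = 3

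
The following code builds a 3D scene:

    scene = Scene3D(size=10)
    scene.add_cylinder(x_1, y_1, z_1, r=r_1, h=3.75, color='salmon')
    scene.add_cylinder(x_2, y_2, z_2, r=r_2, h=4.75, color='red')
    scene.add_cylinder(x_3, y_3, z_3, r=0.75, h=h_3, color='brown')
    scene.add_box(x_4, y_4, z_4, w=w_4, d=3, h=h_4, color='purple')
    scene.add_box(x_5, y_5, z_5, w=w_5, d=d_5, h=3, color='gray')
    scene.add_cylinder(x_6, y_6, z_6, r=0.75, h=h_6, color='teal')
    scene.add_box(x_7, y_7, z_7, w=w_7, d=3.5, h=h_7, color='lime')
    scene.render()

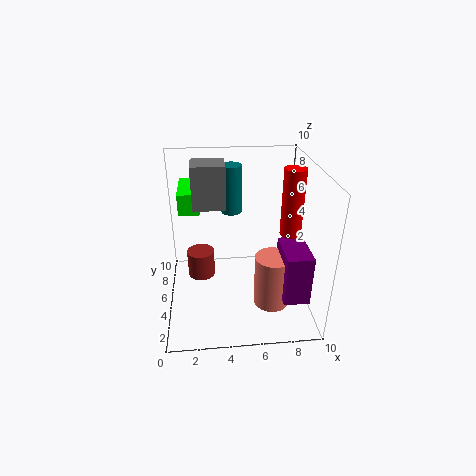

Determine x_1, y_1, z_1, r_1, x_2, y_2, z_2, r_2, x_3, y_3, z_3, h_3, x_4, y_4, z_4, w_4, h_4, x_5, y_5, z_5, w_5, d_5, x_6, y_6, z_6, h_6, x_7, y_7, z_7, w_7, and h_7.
x_1 = 7.25, y_1 = 3.5, z_1 = 0.5, r_1 = 1.25, x_2 = 8.75, y_2 = 5.25, z_2 = 5, r_2 = 0.75, x_3 = 2.5, y_3 = 1.25, z_3 = 5, h_3 = 1.5, x_4 = 7.75, y_4 = 1.75, z_4 = 1.5, w_4 = 1.75, h_4 = 3.5, x_5 = 2, y_5 = 5.25, z_5 = 7, w_5 = 2.25, d_5 = 2, x_6 = 4.75, y_6 = 7.25, z_6 = 6, h_6 = 3.5, x_7 = 1, y_7 = 5.75, z_7 = 6.5, w_7 = 1.5, h_7 = 1.5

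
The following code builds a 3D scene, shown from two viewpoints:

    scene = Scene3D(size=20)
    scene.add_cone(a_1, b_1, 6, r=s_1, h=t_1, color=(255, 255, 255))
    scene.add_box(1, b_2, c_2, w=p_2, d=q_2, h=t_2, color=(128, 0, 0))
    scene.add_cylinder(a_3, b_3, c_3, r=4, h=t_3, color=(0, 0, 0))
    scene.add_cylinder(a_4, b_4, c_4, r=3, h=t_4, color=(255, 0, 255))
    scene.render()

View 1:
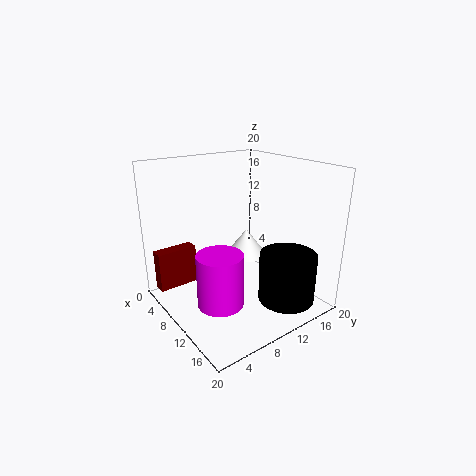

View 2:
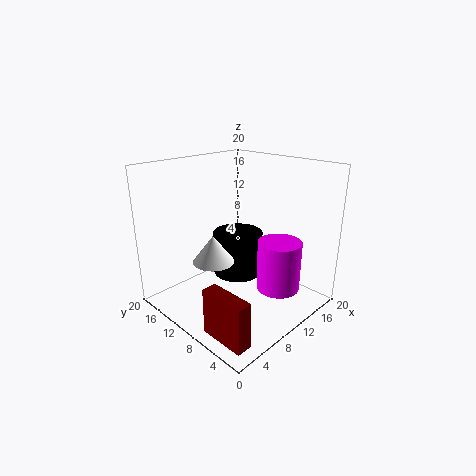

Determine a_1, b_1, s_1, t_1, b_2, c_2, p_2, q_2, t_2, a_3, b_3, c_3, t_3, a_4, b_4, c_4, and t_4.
a_1 = 8
b_1 = 13
s_1 = 3
t_1 = 4
b_2 = 1
c_2 = 1
p_2 = 2
q_2 = 6
t_2 = 6
a_3 = 15
b_3 = 15
c_3 = 1
t_3 = 7
a_4 = 13
b_4 = 5
c_4 = 3
t_4 = 7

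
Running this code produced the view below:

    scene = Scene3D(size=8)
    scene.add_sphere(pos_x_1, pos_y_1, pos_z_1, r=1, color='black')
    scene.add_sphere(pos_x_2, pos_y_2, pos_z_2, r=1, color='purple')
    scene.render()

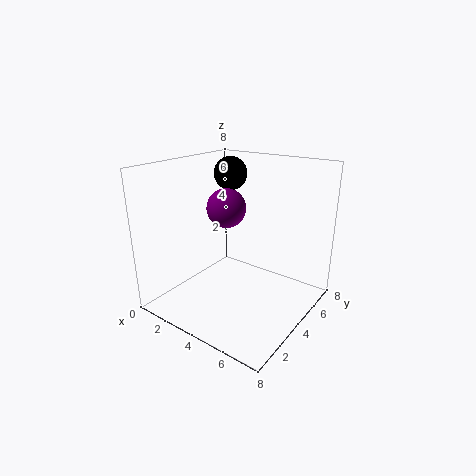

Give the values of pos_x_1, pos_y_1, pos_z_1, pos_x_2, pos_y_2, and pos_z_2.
pos_x_1 = 2, pos_y_1 = 6, pos_z_1 = 7, pos_x_2 = 4, pos_y_2 = 3, pos_z_2 = 6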